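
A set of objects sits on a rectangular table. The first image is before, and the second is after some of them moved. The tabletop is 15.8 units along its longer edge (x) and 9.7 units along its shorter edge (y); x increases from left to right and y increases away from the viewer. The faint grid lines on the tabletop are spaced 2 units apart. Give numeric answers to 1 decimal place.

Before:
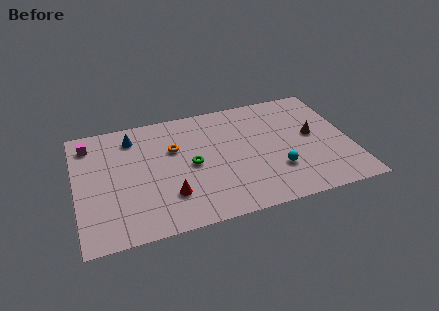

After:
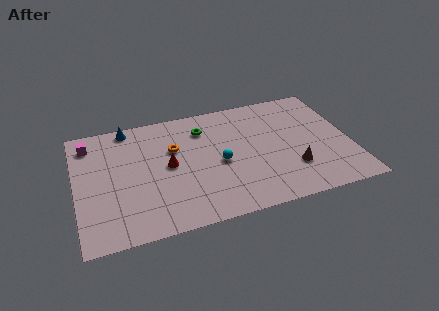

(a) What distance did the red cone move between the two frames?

2.4

From (5.2, 2.6) to (5.3, 5.0), the red cone covered √(0.1² + 2.4²) ≈ 2.4 units.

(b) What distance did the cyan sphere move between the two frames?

3.5

The cyan sphere was near (11.4, 2.9) before and (8.2, 4.4) after, so it travelled √(3.2² + 1.5²) ≈ 3.5 units.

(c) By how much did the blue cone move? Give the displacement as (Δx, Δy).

(-0.2, 0.9)

The blue cone started near (3.4, 7.9) and ended near (3.2, 8.8).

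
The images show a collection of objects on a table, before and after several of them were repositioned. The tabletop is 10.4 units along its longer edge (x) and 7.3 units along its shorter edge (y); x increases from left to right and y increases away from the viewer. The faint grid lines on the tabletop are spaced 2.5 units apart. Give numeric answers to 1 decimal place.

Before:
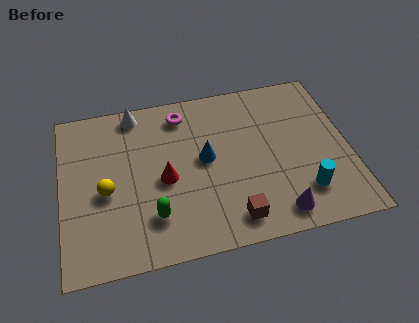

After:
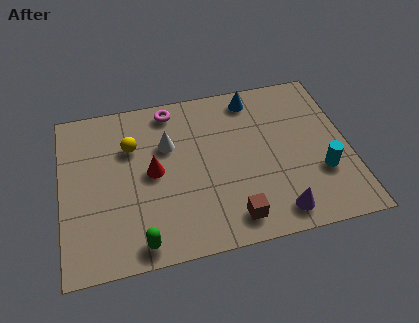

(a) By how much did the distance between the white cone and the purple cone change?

-2.0

Before: roughly 7.3 units apart; after: 5.3. That's 2.0 units closer together.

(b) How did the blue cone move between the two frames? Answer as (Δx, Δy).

(1.9, 2.4)

The blue cone was at about (5.2, 3.9) and moved to about (7.1, 6.3).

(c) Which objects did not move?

the brown cube and the purple cone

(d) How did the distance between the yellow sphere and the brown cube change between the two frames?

+0.3

The distance was about 4.9 in the first image and 5.2 in the second, so they moved 0.3 units further apart.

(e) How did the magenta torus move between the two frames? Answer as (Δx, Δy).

(-0.4, 0.3)

From the two frames, the magenta torus sits at roughly (4.5, 6.1) before and (4.1, 6.4) after.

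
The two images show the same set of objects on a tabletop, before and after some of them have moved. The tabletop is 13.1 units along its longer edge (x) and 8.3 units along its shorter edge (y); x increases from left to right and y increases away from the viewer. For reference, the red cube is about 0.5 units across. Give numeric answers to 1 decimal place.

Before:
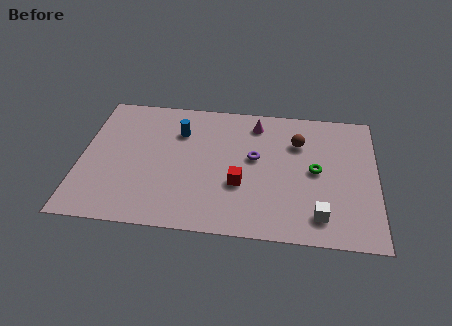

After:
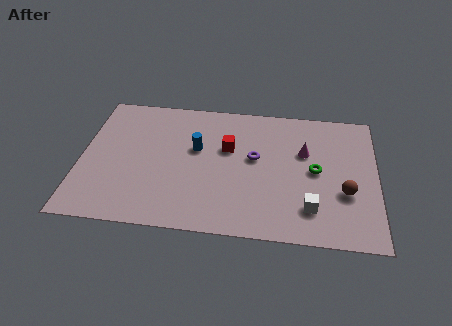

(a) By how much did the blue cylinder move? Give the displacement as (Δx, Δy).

(0.8, -1.0)

The blue cylinder started near (4.3, 6.0) and ended near (5.1, 5.0).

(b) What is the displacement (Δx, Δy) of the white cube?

(-0.4, 0.4)

From the two frames, the white cube sits at roughly (10.6, 1.5) before and (10.2, 1.9) after.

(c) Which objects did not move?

the green torus and the purple torus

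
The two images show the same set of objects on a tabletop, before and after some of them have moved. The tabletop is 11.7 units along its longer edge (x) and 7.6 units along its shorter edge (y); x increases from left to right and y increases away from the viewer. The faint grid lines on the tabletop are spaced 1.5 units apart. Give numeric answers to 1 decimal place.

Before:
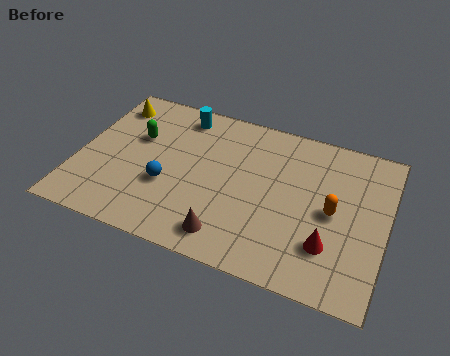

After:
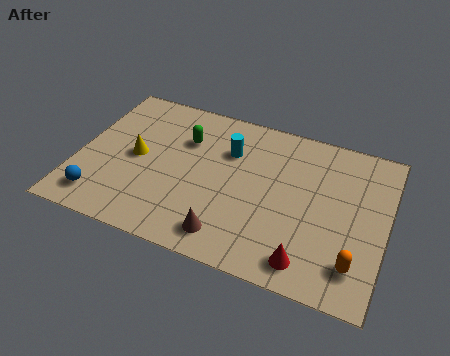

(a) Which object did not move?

the brown cone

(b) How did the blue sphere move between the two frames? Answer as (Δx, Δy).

(-2.4, -1.5)

From the two frames, the blue sphere sits at roughly (3.5, 2.8) before and (1.1, 1.3) after.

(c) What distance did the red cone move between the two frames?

1.2

From (9.7, 2.1) to (9.0, 1.1), the red cone covered √(0.7² + 1.0²) ≈ 1.2 units.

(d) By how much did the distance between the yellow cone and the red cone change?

-2.4

The distance was about 9.7 in the first image and 7.3 in the second, so they moved 2.4 units closer together.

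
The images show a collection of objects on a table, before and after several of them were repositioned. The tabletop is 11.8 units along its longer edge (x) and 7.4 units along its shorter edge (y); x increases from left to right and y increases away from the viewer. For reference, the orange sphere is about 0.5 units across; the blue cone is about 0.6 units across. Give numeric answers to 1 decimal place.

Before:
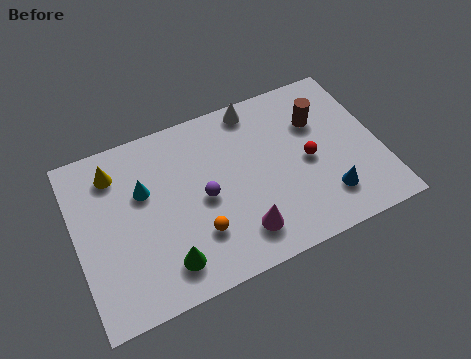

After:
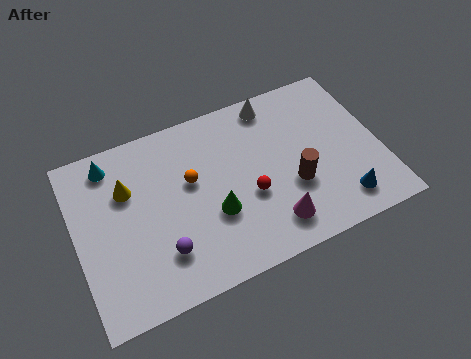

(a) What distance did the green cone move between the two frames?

2.4

The green cone moved from about (3.2, 1.4) to (5.2, 2.7), a distance of √(2.0² + 1.3²) ≈ 2.4.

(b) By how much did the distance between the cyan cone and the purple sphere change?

+2.1

They were about 2.5 units apart before and 4.6 after — 2.1 units further apart.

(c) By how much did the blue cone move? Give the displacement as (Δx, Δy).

(0.5, -0.4)

The blue cone was at about (9.5, 1.7) and moved to about (10.0, 1.3).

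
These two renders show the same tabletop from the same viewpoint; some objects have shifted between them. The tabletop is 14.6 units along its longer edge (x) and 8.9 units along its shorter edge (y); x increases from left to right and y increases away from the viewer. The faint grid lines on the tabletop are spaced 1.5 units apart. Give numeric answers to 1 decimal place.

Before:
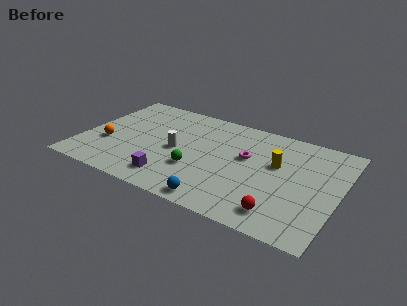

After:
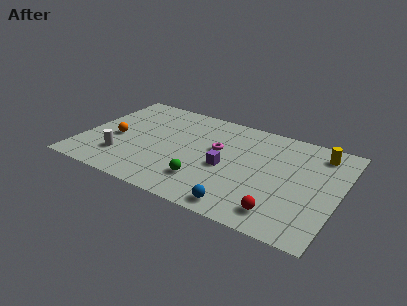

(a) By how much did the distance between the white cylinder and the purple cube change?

+3.4

They were about 2.6 units apart before and 6.0 after — 3.4 units further apart.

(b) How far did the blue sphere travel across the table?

1.3

The blue sphere was near (8.3, 0.9) before and (9.6, 1.0) after, so it travelled √(1.3² + 0.1²) ≈ 1.3 units.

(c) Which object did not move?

the red sphere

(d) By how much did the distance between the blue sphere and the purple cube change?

+0.3

The distance was about 2.9 in the first image and 3.2 in the second, so they moved 0.3 units further apart.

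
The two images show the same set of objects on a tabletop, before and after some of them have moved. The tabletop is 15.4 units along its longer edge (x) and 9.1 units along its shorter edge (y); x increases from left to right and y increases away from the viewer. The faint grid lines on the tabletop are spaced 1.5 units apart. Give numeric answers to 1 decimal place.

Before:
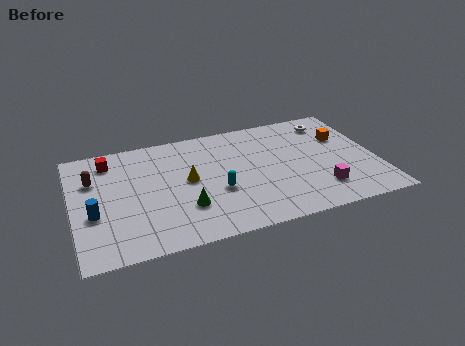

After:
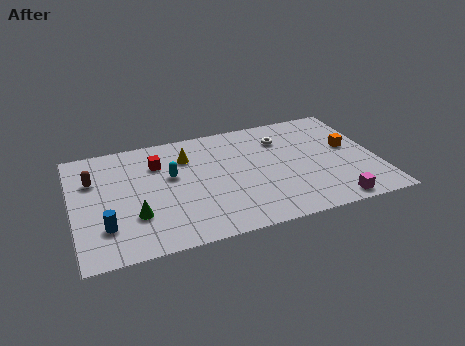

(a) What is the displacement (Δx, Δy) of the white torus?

(-2.6, -0.7)

The white torus was at about (13.4, 7.5) and moved to about (10.8, 6.8).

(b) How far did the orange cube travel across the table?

0.9

The orange cube was near (13.9, 6.0) before and (14.1, 5.1) after, so it travelled √(0.2² + 0.9²) ≈ 0.9 units.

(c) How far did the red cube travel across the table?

2.6

The red cube moved from about (2.0, 7.5) to (4.4, 6.6), a distance of √(2.4² + 0.9²) ≈ 2.6.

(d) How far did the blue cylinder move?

1.2

The blue cylinder was near (1.0, 3.5) before and (1.5, 2.4) after, so it travelled √(0.5² + 1.1²) ≈ 1.2 units.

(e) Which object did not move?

the brown capsule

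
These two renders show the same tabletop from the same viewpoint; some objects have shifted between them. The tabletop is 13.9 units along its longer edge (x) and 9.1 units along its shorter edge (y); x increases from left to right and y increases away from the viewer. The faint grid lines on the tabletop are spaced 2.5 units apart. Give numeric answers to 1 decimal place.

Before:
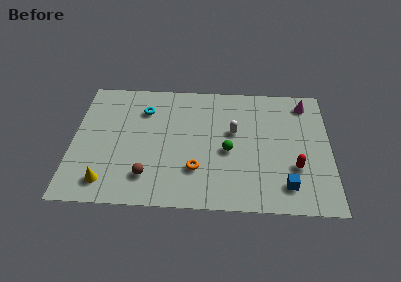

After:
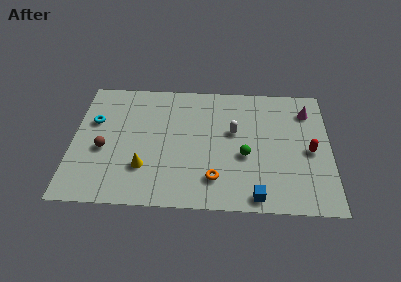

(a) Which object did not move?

the white capsule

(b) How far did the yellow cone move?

2.3

The yellow cone was near (1.9, 1.5) before and (3.9, 2.6) after, so it travelled √(2.0² + 1.1²) ≈ 2.3 units.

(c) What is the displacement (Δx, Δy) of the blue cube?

(-1.6, -0.8)

The blue cube was at about (11.5, 1.7) and moved to about (9.9, 0.9).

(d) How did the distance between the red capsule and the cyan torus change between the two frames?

+2.8

The distance was about 9.0 in the first image and 11.8 in the second, so they moved 2.8 units further apart.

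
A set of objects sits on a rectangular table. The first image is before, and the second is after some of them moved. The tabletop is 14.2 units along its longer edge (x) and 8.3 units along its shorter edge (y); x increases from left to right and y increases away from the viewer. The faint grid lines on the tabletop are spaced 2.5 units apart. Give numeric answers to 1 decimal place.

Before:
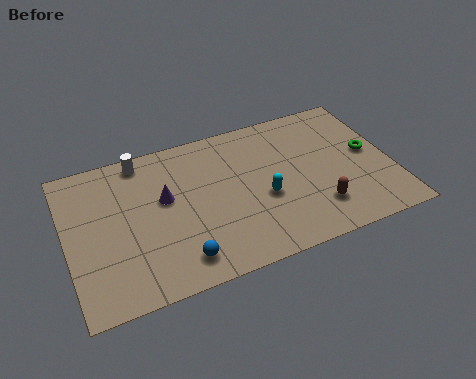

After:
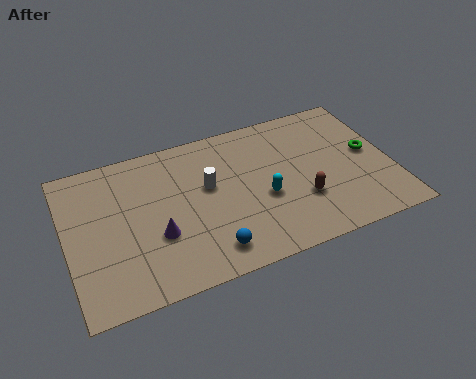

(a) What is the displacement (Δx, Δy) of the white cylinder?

(2.7, -2.5)

The white cylinder started near (3.5, 7.4) and ended near (6.2, 4.9).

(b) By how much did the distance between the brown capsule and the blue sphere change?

-1.7

The distance was about 6.1 in the first image and 4.4 in the second, so they moved 1.7 units closer together.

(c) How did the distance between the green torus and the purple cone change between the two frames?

+0.6

They were about 9.0 units apart before and 9.6 after — 0.6 units further apart.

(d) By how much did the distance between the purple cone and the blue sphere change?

-0.9

They were about 3.5 units apart before and 2.6 after — 0.9 units closer together.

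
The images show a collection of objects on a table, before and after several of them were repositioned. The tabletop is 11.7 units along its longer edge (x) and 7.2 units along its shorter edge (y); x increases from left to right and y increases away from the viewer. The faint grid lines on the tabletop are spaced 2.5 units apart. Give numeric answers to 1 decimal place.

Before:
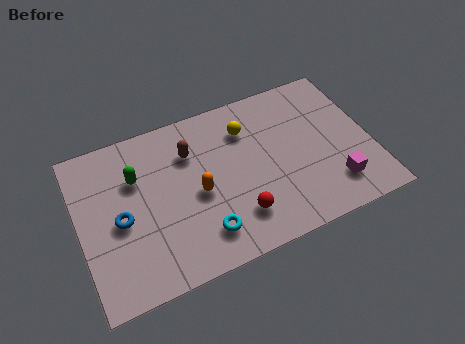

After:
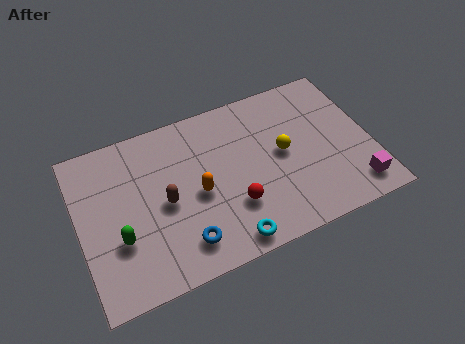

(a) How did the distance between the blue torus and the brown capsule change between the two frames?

-1.5

They were about 3.6 units apart before and 2.1 after — 1.5 units closer together.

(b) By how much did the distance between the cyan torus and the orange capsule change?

+0.9

Before: roughly 1.8 units apart; after: 2.7. That's 0.9 units further apart.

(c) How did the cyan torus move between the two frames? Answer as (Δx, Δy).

(0.9, -0.7)

The cyan torus was at about (4.7, 1.5) and moved to about (5.6, 0.8).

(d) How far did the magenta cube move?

0.9

The magenta cube moved from about (10.0, 1.6) to (10.8, 1.2), a distance of √(0.8² + 0.4²) ≈ 0.9.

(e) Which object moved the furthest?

the blue torus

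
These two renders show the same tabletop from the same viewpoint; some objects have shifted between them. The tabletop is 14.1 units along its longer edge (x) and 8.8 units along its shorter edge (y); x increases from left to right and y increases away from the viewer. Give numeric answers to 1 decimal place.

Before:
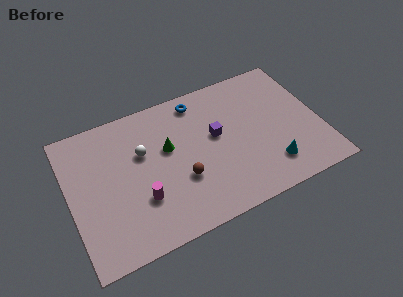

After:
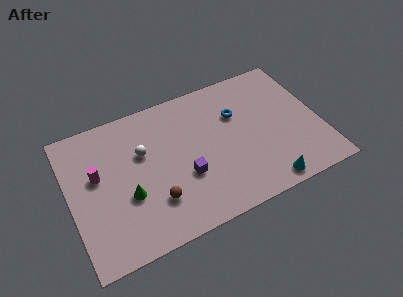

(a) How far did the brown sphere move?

1.7

The brown sphere was near (6.1, 3.1) before and (4.5, 2.4) after, so it travelled √(1.6² + 0.7²) ≈ 1.7 units.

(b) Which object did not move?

the white sphere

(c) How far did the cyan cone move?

1.1

The cyan cone was near (11.0, 1.9) before and (10.6, 0.9) after, so it travelled √(0.4² + 1.0²) ≈ 1.1 units.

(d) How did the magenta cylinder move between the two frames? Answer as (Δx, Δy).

(-2.2, 2.4)

The magenta cylinder was at about (3.8, 2.8) and moved to about (1.6, 5.2).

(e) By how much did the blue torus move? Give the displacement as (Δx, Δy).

(2.0, -1.7)

From the two frames, the blue torus sits at roughly (7.6, 7.6) before and (9.6, 5.9) after.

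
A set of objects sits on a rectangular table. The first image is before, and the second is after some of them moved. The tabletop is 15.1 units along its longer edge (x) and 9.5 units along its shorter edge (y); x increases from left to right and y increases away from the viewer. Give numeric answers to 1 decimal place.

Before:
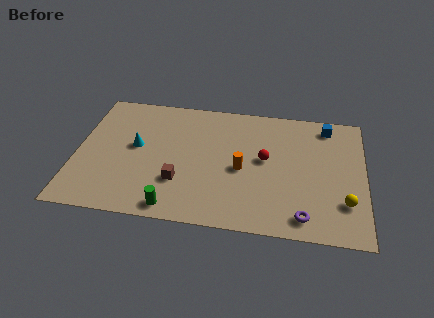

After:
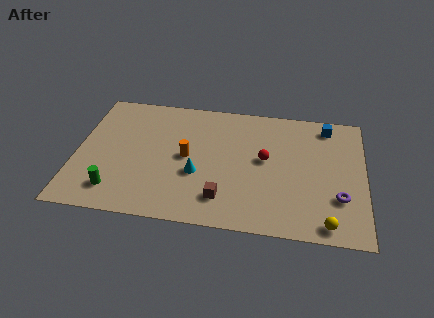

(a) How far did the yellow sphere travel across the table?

1.8

The yellow sphere was near (14.1, 2.6) before and (13.2, 1.0) after, so it travelled √(0.9² + 1.6²) ≈ 1.8 units.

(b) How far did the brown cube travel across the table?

2.5

The brown cube was near (5.5, 2.9) before and (7.8, 2.0) after, so it travelled √(2.3² + 0.9²) ≈ 2.5 units.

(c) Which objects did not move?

the blue cube and the red sphere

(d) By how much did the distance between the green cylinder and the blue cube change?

+2.0

The distance was about 10.6 in the first image and 12.6 in the second, so they moved 2.0 units further apart.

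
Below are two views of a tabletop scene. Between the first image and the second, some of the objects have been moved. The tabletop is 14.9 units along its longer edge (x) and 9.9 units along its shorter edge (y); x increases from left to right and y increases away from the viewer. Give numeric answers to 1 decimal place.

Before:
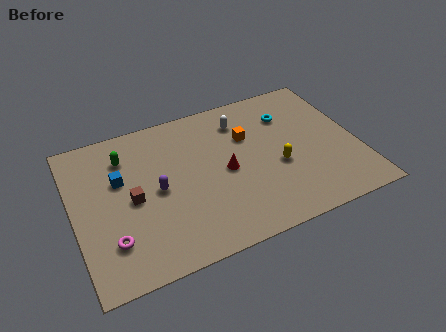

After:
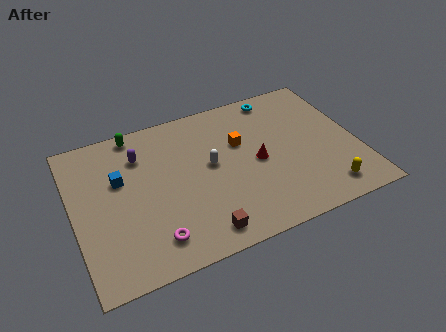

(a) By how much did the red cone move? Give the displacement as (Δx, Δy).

(1.7, 0.0)

The red cone started near (7.9, 4.7) and ended near (9.6, 4.7).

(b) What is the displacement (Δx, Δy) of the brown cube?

(3.2, -3.4)

From the two frames, the brown cube sits at roughly (3.0, 4.7) before and (6.2, 1.3) after.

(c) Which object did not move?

the blue cube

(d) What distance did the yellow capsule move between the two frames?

3.3

The yellow capsule moved from about (10.6, 4.0) to (12.8, 1.5), a distance of √(2.2² + 2.5²) ≈ 3.3.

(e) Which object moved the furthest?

the brown cube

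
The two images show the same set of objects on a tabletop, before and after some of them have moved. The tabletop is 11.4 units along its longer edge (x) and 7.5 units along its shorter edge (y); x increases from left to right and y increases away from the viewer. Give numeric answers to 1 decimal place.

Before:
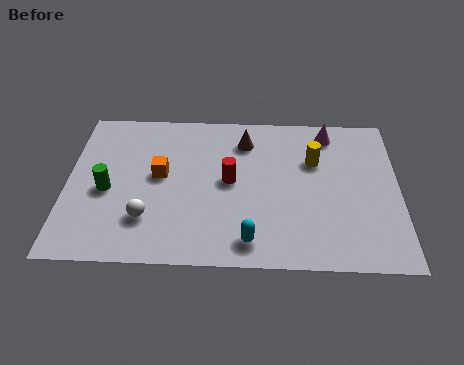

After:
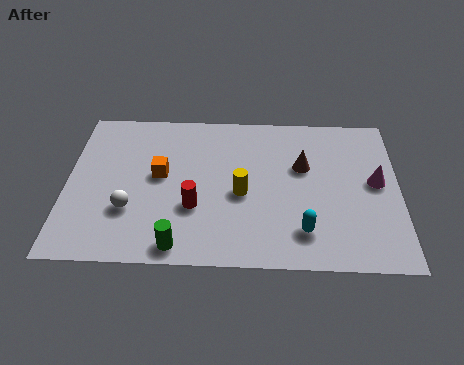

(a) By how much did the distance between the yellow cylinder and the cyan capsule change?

-1.8

They were about 4.5 units apart before and 2.7 after — 1.8 units closer together.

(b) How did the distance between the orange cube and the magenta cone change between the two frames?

+1.2

Before: roughly 6.2 units apart; after: 7.4. That's 1.2 units further apart.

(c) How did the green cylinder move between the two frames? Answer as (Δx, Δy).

(2.5, -2.5)

The green cylinder was at about (1.4, 3.3) and moved to about (3.9, 0.8).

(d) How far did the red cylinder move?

1.8

The red cylinder was near (5.6, 3.9) before and (4.4, 2.6) after, so it travelled √(1.2² + 1.3²) ≈ 1.8 units.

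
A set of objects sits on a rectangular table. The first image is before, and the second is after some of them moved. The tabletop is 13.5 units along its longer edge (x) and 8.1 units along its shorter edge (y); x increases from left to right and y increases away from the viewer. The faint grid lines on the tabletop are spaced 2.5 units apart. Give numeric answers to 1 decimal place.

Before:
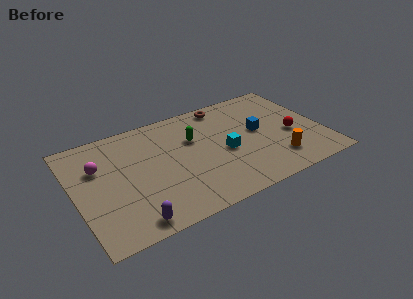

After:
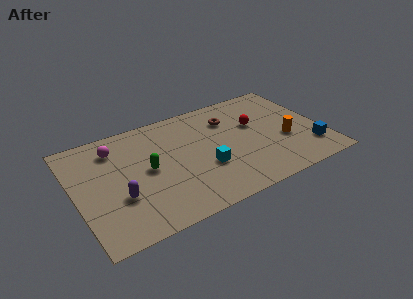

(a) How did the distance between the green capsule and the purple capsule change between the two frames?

-3.8

The distance was about 5.9 in the first image and 2.1 in the second, so they moved 3.8 units closer together.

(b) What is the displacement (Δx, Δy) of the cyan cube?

(-1.2, -0.7)

The cyan cube was at about (8.1, 3.6) and moved to about (6.9, 2.9).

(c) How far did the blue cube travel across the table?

3.5

The blue cube was near (10.1, 4.4) before and (12.6, 1.9) after, so it travelled √(2.5² + 2.5²) ≈ 3.5 units.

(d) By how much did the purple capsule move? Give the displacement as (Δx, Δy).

(-0.4, 1.9)

From the two frames, the purple capsule sits at roughly (2.6, 0.9) before and (2.2, 2.8) after.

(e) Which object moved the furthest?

the blue cube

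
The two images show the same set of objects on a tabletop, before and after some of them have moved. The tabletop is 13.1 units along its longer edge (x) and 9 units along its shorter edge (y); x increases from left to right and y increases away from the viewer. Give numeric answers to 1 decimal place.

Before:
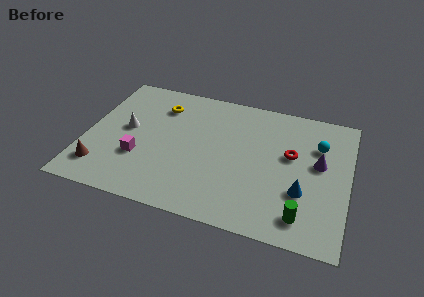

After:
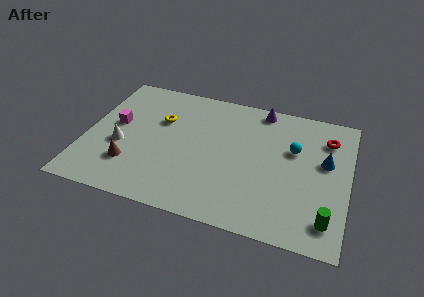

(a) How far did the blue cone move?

2.5

The blue cone was near (10.9, 3.0) before and (11.9, 5.3) after, so it travelled √(1.0² + 2.3²) ≈ 2.5 units.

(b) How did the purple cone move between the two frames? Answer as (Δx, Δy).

(-3.1, 3.0)

The purple cone started near (11.6, 5.1) and ended near (8.5, 8.1).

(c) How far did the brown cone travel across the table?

1.5

The brown cone moved from about (1.0, 1.8) to (2.4, 2.4), a distance of √(1.4² + 0.6²) ≈ 1.5.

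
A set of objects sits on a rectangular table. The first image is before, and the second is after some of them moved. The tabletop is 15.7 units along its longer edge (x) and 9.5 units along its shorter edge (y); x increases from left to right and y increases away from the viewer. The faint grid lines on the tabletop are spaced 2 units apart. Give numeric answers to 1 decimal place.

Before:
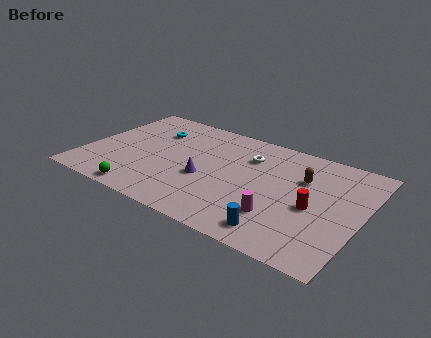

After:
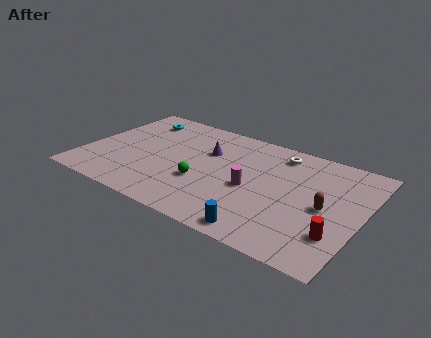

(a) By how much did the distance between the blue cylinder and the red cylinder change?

+0.9

Before: roughly 3.2 units apart; after: 4.1. That's 0.9 units further apart.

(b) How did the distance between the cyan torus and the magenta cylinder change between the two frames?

-1.0

Before: roughly 9.1 units apart; after: 8.1. That's 1.0 units closer together.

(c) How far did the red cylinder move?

2.2

The red cylinder was near (13.1, 4.2) before and (14.6, 2.6) after, so it travelled √(1.5² + 1.6²) ≈ 2.2 units.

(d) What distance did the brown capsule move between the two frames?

2.4

The brown capsule was near (12.2, 6.4) before and (13.7, 4.5) after, so it travelled √(1.5² + 1.9²) ≈ 2.4 units.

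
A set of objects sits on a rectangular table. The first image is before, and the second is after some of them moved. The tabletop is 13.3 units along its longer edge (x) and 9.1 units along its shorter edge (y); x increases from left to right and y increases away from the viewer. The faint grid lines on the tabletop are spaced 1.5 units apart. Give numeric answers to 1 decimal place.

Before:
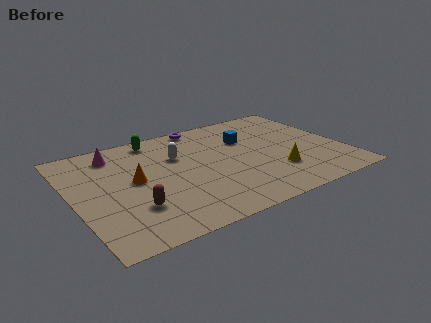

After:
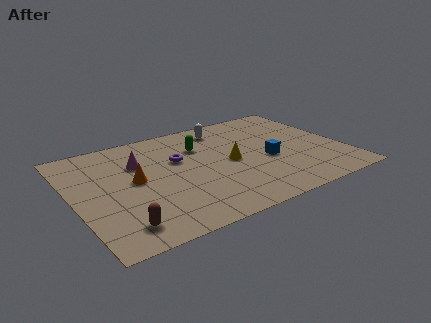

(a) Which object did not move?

the orange cone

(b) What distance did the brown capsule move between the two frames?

1.4

The brown capsule moved from about (2.6, 2.6) to (1.8, 1.5), a distance of √(0.8² + 1.1²) ≈ 1.4.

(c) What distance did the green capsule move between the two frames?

2.6

From (4.5, 8.0) to (6.5, 6.4), the green capsule covered √(2.0² + 1.6²) ≈ 2.6 units.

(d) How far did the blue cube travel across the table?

2.4

The blue cube moved from about (8.8, 6.1) to (9.5, 3.8), a distance of √(0.7² + 2.3²) ≈ 2.4.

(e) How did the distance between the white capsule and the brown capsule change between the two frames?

+4.3

They were about 4.3 units apart before and 8.6 after — 4.3 units further apart.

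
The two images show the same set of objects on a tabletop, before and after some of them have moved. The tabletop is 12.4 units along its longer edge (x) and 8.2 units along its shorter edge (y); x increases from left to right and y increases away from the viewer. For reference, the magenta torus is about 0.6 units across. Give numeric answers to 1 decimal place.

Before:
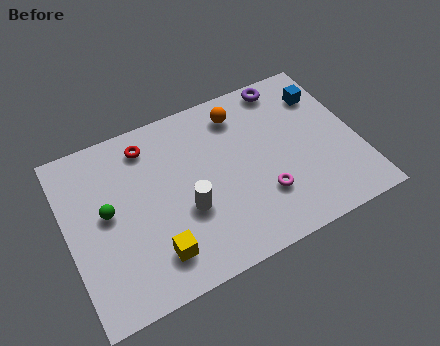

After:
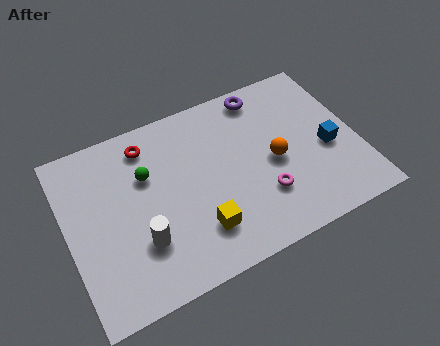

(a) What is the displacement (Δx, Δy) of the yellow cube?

(1.9, 0.3)

The yellow cube was at about (3.4, 1.7) and moved to about (5.3, 2.0).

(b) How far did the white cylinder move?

2.1

The white cylinder moved from about (4.9, 3.1) to (2.9, 2.5), a distance of √(2.0² + 0.6²) ≈ 2.1.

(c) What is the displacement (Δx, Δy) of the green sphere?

(1.8, 1.0)

From the two frames, the green sphere sits at roughly (1.7, 4.4) before and (3.5, 5.4) after.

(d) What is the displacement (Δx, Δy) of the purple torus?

(-1.0, -0.1)

The purple torus started near (9.8, 7.3) and ended near (8.8, 7.2).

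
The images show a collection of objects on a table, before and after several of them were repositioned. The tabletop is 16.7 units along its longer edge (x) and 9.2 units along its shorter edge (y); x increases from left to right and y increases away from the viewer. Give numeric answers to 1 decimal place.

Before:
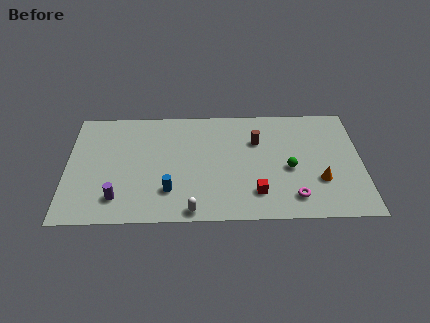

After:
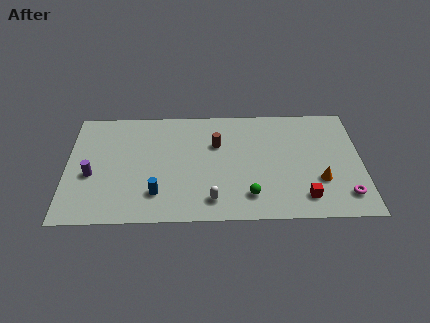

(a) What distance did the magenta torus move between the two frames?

2.9

From (12.8, 1.7) to (15.7, 1.8), the magenta torus covered √(2.9² + 0.1²) ≈ 2.9 units.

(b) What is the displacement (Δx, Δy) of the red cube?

(2.7, -0.4)

From the two frames, the red cube sits at roughly (10.7, 2.1) before and (13.4, 1.7) after.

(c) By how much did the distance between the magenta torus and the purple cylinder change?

+4.5

They were about 9.9 units apart before and 14.4 after — 4.5 units further apart.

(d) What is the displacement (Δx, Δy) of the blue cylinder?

(-0.7, -0.2)

The blue cylinder was at about (5.8, 2.4) and moved to about (5.1, 2.2).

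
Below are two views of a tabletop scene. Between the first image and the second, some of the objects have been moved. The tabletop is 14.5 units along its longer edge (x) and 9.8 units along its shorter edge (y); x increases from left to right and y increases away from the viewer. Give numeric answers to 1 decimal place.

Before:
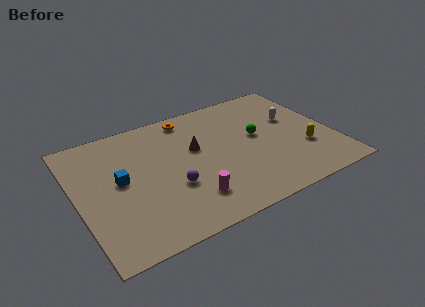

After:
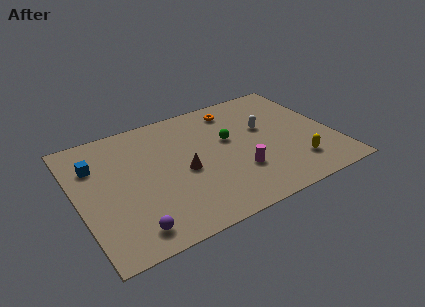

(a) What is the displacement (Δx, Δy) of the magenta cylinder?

(2.9, 0.8)

The magenta cylinder was at about (5.9, 2.2) and moved to about (8.8, 3.0).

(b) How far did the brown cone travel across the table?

1.7

From (6.8, 5.9) to (5.9, 4.4), the brown cone covered √(0.9² + 1.5²) ≈ 1.7 units.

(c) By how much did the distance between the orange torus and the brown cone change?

+2.5

The distance was about 2.7 in the first image and 5.2 in the second, so they moved 2.5 units further apart.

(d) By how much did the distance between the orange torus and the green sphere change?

-2.2

Before: roughly 4.7 units apart; after: 2.5. That's 2.2 units closer together.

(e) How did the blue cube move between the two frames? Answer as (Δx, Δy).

(-1.2, 1.8)

From the two frames, the blue cube sits at roughly (2.4, 5.2) before and (1.2, 7.0) after.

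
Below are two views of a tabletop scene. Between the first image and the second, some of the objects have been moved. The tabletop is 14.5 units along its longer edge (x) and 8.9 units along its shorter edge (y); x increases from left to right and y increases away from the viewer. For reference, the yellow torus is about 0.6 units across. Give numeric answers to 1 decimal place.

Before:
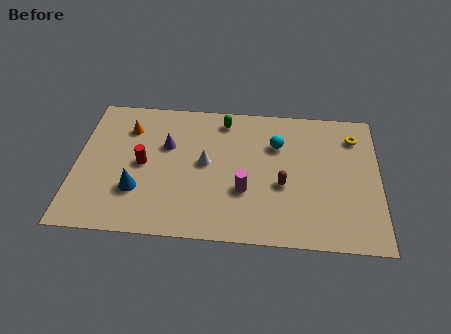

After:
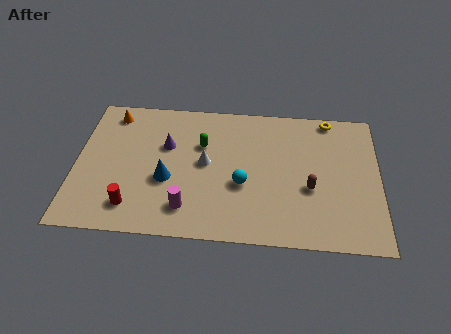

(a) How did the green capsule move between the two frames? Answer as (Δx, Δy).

(-1.0, -1.7)

From the two frames, the green capsule sits at roughly (7.0, 7.6) before and (6.0, 5.9) after.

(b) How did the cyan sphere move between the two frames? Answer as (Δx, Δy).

(-1.6, -2.7)

The cyan sphere was at about (9.6, 6.2) and moved to about (8.0, 3.5).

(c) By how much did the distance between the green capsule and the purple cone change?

-1.6

The distance was about 3.3 in the first image and 1.7 in the second, so they moved 1.6 units closer together.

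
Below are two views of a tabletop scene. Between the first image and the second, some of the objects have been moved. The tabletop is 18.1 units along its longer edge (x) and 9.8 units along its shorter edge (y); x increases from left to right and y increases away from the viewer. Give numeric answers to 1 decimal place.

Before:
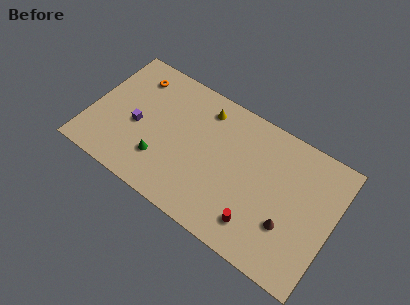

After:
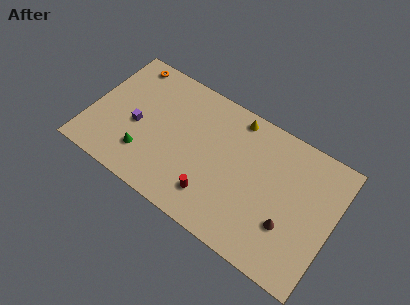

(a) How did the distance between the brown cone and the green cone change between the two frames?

+1.2

They were about 9.5 units apart before and 10.7 after — 1.2 units further apart.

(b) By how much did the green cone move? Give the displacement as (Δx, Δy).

(-1.2, -0.2)

The green cone was at about (5.6, 2.7) and moved to about (4.4, 2.5).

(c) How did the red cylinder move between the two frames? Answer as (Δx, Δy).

(-3.4, 0.2)

The red cylinder was at about (13.0, 2.0) and moved to about (9.6, 2.2).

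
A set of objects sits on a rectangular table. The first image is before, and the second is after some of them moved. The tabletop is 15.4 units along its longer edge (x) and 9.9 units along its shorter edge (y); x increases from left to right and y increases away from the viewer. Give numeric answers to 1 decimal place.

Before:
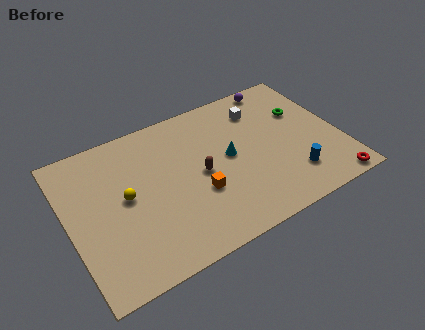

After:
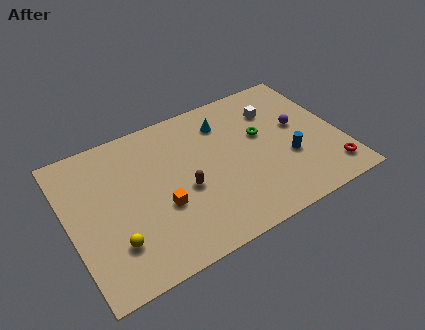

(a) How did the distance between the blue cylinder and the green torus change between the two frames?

-1.8

The distance was about 4.4 in the first image and 2.6 in the second, so they moved 1.8 units closer together.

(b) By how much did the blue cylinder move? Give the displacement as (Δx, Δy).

(0.0, 1.3)

From the two frames, the blue cylinder sits at roughly (12.3, 2.3) before and (12.3, 3.6) after.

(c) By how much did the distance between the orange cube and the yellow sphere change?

-1.2

They were about 4.2 units apart before and 3.0 after — 1.2 units closer together.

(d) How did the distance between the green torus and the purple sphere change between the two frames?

-0.6

Before: roughly 2.7 units apart; after: 2.1. That's 0.6 units closer together.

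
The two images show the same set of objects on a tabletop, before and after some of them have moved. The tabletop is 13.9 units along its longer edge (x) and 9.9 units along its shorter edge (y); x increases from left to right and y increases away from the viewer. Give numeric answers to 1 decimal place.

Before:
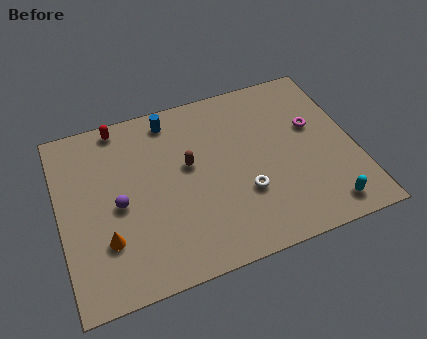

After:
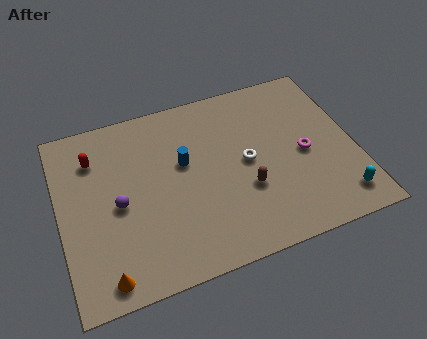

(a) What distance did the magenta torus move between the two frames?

1.5

The magenta torus was near (12.1, 6.0) before and (11.5, 4.6) after, so it travelled √(0.6² + 1.4²) ≈ 1.5 units.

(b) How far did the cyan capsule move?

0.8

From (12.1, 1.3) to (12.8, 1.6), the cyan capsule covered √(0.7² + 0.3²) ≈ 0.8 units.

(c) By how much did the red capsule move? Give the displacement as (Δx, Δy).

(-1.3, -1.5)

From the two frames, the red capsule sits at roughly (3.1, 9.0) before and (1.8, 7.5) after.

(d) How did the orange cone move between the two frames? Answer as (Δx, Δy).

(-0.2, -1.8)

The orange cone was at about (2.0, 2.9) and moved to about (1.8, 1.1).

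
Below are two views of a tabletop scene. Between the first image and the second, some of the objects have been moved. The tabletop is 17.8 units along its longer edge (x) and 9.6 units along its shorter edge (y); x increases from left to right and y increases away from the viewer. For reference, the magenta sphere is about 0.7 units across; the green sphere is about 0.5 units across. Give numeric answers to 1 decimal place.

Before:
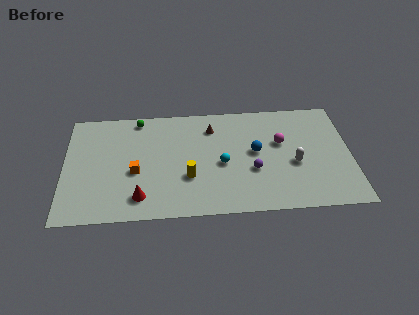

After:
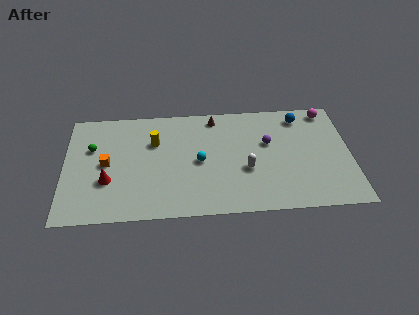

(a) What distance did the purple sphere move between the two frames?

2.5

The purple sphere moved from about (11.7, 3.6) to (12.7, 5.9), a distance of √(1.0² + 2.3²) ≈ 2.5.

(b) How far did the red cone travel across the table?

2.5

The red cone was near (4.7, 1.8) before and (2.7, 3.3) after, so it travelled √(2.0² + 1.5²) ≈ 2.5 units.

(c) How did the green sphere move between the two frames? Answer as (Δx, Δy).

(-2.9, -2.4)

The green sphere was at about (4.6, 8.6) and moved to about (1.7, 6.2).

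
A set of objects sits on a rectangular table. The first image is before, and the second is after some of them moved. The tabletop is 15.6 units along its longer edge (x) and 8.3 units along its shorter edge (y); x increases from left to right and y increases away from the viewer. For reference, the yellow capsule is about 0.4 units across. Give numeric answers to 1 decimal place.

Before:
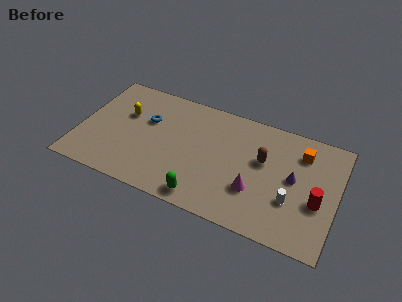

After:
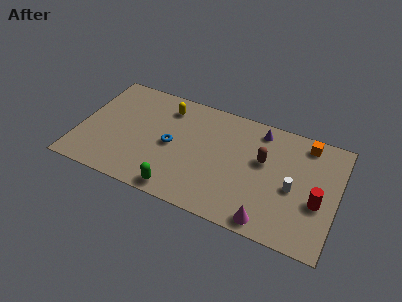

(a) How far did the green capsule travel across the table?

1.5

The green capsule moved from about (7.9, 1.0) to (6.4, 0.9), a distance of √(1.5² + 0.1²) ≈ 1.5.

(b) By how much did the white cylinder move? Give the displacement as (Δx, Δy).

(0.0, 0.9)

The white cylinder started near (13.0, 2.8) and ended near (13.0, 3.7).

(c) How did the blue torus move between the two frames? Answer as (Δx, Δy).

(1.6, -1.3)

From the two frames, the blue torus sits at roughly (4.0, 5.3) before and (5.6, 4.0) after.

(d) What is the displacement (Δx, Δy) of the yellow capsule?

(2.4, 1.4)

The yellow capsule was at about (2.6, 5.3) and moved to about (5.0, 6.7).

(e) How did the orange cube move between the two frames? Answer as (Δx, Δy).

(0.2, 0.8)

From the two frames, the orange cube sits at roughly (13.3, 6.4) before and (13.5, 7.2) after.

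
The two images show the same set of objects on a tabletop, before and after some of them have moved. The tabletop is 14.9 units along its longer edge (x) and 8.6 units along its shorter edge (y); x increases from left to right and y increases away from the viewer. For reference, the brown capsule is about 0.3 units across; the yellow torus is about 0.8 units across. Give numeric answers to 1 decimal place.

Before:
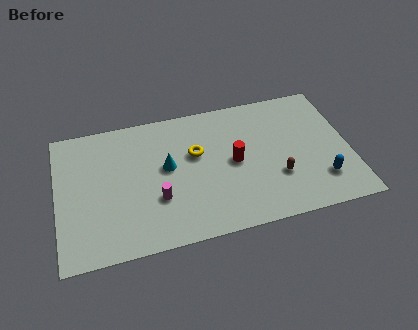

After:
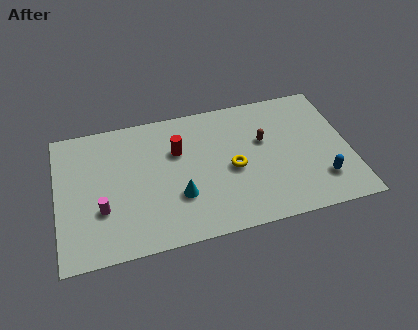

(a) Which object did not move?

the blue capsule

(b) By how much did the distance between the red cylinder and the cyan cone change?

-0.5

The distance was about 3.4 in the first image and 2.9 in the second, so they moved 0.5 units closer together.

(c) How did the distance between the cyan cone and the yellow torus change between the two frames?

+1.4

Before: roughly 1.6 units apart; after: 3.0. That's 1.4 units further apart.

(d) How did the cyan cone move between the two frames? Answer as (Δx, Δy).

(0.5, -2.0)

The cyan cone was at about (5.6, 4.8) and moved to about (6.1, 2.8).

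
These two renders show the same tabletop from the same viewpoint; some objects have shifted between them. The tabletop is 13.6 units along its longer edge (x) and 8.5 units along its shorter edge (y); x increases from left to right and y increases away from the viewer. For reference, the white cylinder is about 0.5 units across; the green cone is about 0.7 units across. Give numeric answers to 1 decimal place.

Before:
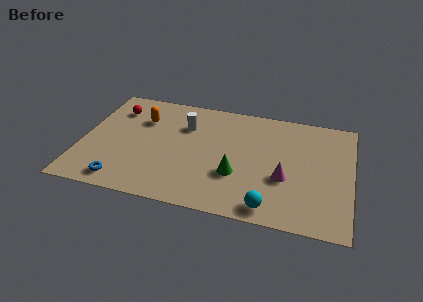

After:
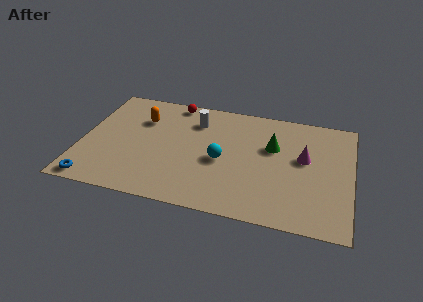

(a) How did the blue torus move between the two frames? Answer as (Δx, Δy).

(-1.4, -0.3)

The blue torus was at about (2.3, 1.1) and moved to about (0.9, 0.8).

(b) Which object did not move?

the orange capsule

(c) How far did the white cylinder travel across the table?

0.7

The white cylinder moved from about (5.1, 6.0) to (5.6, 6.5), a distance of √(0.5² + 0.5²) ≈ 0.7.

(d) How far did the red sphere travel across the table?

3.1

From (1.5, 6.5) to (4.4, 7.7), the red sphere covered √(2.9² + 1.2²) ≈ 3.1 units.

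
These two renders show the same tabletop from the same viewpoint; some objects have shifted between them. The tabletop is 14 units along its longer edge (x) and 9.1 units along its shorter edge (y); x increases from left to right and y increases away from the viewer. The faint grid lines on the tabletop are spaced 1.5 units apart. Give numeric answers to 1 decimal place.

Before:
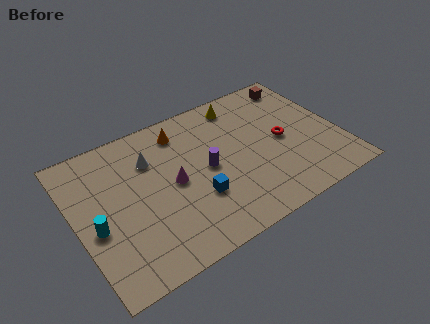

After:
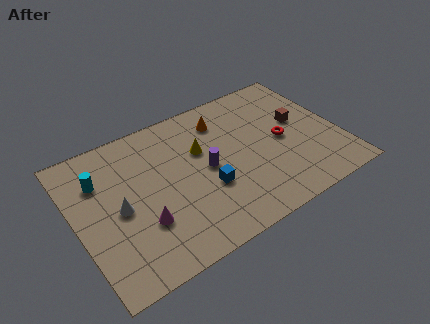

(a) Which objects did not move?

the purple cylinder and the red torus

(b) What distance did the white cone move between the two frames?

3.0

The white cone was near (4.2, 6.5) before and (2.2, 4.3) after, so it travelled √(2.0² + 2.2²) ≈ 3.0 units.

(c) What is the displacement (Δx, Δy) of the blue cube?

(0.6, 0.3)

The blue cube started near (6.1, 3.0) and ended near (6.7, 3.3).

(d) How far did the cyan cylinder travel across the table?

2.8

The cyan cylinder was near (0.9, 3.8) before and (1.5, 6.5) after, so it travelled √(0.6² + 2.7²) ≈ 2.8 units.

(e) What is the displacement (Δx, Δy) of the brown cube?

(-0.5, -2.6)

The brown cube started near (12.6, 7.8) and ended near (12.1, 5.2).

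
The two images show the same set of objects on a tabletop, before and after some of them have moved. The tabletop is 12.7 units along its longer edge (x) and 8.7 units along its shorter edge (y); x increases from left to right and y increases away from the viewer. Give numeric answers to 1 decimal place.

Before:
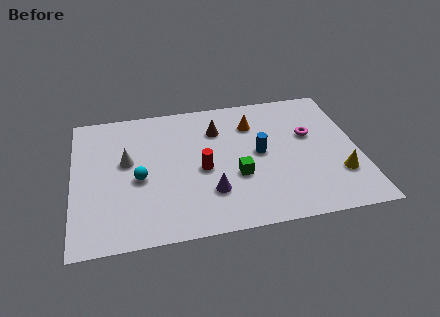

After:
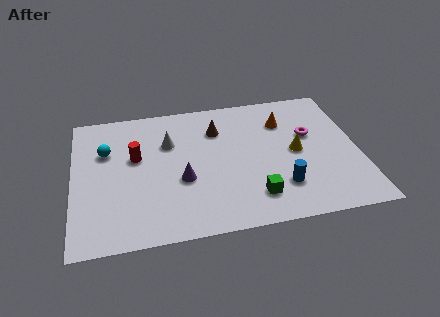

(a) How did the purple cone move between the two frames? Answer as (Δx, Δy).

(-1.2, 1.0)

From the two frames, the purple cone sits at roughly (6.0, 2.4) before and (4.8, 3.4) after.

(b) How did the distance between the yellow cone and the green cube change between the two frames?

-1.4

The distance was about 4.6 in the first image and 3.2 in the second, so they moved 1.4 units closer together.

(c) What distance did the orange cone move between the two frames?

1.4

The orange cone moved from about (8.1, 6.5) to (9.5, 6.4), a distance of √(1.4² + 0.1²) ≈ 1.4.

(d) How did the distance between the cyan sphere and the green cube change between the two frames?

+3.2

The distance was about 4.3 in the first image and 7.5 in the second, so they moved 3.2 units further apart.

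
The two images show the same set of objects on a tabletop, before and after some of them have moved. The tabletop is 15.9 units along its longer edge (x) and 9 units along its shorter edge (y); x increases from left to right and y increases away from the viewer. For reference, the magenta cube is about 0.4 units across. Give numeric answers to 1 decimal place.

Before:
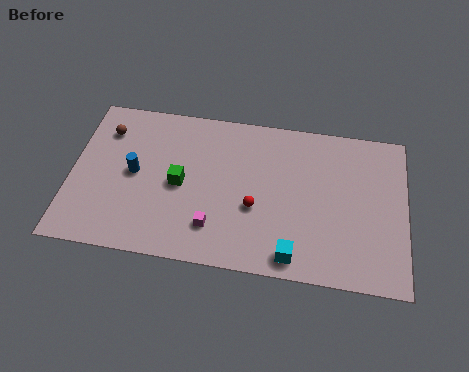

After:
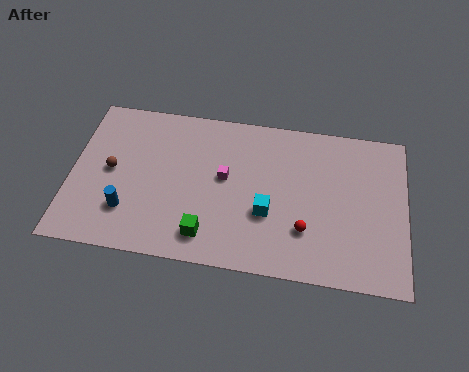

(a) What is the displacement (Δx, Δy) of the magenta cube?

(0.4, 2.9)

The magenta cube started near (6.9, 2.1) and ended near (7.3, 5.0).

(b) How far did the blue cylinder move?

2.2

The blue cylinder was near (3.0, 4.6) before and (2.8, 2.4) after, so it travelled √(0.2² + 2.2²) ≈ 2.2 units.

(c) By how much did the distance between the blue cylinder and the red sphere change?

+2.5

The distance was about 5.9 in the first image and 8.4 in the second, so they moved 2.5 units further apart.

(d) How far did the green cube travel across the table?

3.0

From (5.2, 4.3) to (6.6, 1.6), the green cube covered √(1.4² + 2.7²) ≈ 3.0 units.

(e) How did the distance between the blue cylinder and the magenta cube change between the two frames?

+0.6

Before: roughly 4.6 units apart; after: 5.2. That's 0.6 units further apart.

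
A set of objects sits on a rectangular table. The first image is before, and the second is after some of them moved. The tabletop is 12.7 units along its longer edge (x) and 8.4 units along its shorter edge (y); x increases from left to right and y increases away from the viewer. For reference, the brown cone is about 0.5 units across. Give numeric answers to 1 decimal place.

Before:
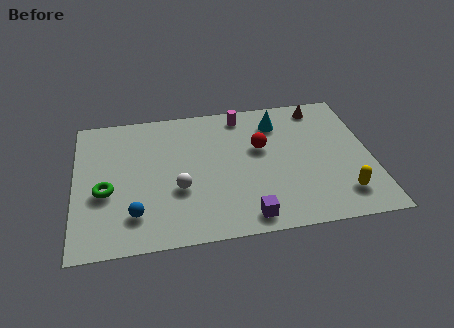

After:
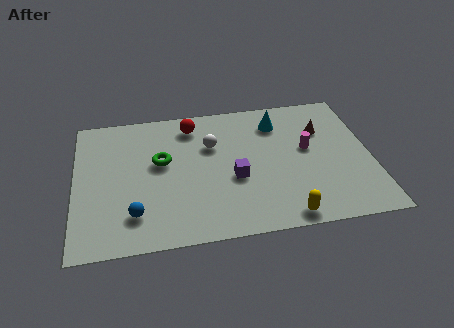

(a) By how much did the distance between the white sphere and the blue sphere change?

+2.8

Before: roughly 2.2 units apart; after: 5.0. That's 2.8 units further apart.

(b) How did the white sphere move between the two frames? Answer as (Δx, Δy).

(1.5, 2.5)

The white sphere started near (4.4, 3.1) and ended near (5.9, 5.6).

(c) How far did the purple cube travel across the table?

2.4

The purple cube was near (7.2, 1.0) before and (6.8, 3.4) after, so it travelled √(0.4² + 2.4²) ≈ 2.4 units.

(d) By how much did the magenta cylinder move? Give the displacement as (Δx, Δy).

(2.7, -2.6)

The magenta cylinder was at about (7.3, 7.3) and moved to about (10.0, 4.7).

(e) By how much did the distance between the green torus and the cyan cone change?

-2.8

The distance was about 8.2 in the first image and 5.4 in the second, so they moved 2.8 units closer together.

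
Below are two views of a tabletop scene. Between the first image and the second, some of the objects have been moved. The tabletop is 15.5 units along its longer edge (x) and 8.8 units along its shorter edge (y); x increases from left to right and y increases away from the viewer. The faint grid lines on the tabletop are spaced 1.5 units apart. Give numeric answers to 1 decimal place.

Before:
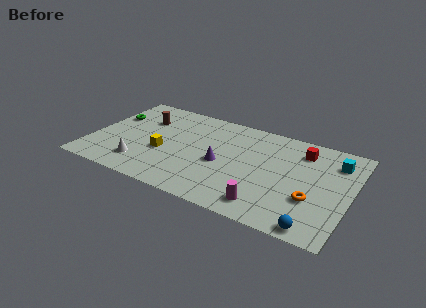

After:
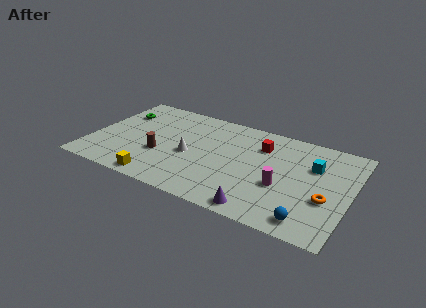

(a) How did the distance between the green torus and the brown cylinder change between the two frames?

+2.4

They were about 1.9 units apart before and 4.3 after — 2.4 units further apart.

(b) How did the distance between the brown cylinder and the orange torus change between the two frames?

-1.2

The distance was about 11.1 in the first image and 9.9 in the second, so they moved 1.2 units closer together.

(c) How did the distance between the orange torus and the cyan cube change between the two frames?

-1.1

The distance was about 3.9 in the first image and 2.8 in the second, so they moved 1.1 units closer together.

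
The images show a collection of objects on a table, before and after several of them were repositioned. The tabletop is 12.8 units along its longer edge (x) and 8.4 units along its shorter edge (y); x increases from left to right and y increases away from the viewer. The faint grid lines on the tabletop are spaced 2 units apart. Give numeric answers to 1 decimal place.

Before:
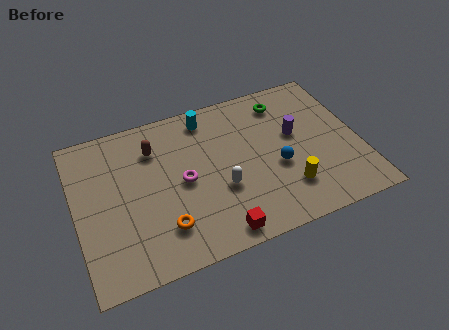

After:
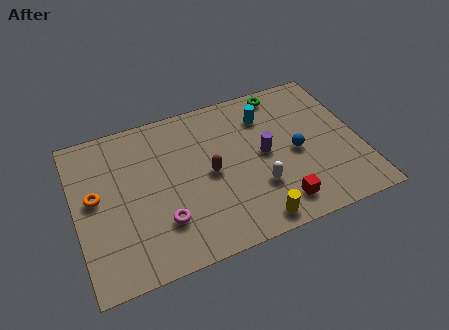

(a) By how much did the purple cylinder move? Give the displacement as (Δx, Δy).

(-1.5, -0.6)

The purple cylinder started near (10.0, 4.9) and ended near (8.5, 4.3).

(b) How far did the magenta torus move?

2.1

From (4.8, 4.1) to (3.7, 2.3), the magenta torus covered √(1.1² + 1.8²) ≈ 2.1 units.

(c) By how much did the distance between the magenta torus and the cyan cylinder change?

+3.1

They were about 3.4 units apart before and 6.5 after — 3.1 units further apart.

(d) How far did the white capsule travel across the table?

1.7

From (6.4, 3.1) to (8.0, 2.6), the white capsule covered √(1.6² + 0.5²) ≈ 1.7 units.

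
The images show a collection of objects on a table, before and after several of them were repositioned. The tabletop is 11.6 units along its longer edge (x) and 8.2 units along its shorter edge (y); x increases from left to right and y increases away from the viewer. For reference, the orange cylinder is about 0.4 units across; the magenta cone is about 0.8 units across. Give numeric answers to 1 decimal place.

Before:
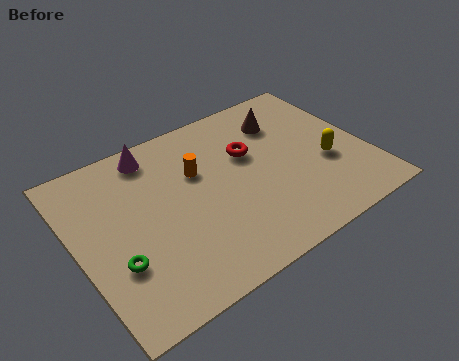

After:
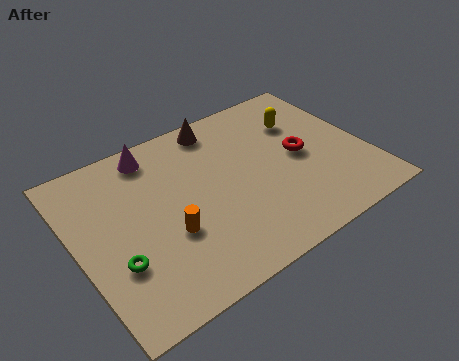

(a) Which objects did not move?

the green torus and the magenta cone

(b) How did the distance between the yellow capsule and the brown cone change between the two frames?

+0.3

The distance was about 3.2 in the first image and 3.5 in the second, so they moved 0.3 units further apart.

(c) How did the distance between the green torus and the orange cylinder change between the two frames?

-2.4

The distance was about 4.5 in the first image and 2.1 in the second, so they moved 2.4 units closer together.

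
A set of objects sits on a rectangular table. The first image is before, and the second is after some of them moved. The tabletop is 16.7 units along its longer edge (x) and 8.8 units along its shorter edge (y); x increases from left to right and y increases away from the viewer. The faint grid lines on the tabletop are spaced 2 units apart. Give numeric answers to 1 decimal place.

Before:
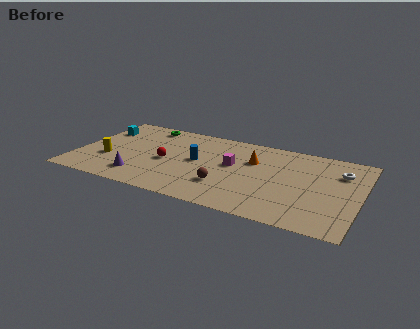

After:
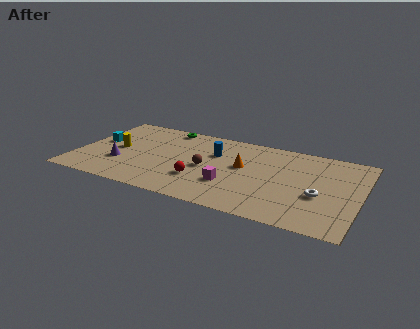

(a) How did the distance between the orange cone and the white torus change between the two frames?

-0.3

The distance was about 5.1 in the first image and 4.8 in the second, so they moved 0.3 units closer together.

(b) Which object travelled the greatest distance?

the white torus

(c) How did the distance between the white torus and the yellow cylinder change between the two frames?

-1.8

The distance was about 13.9 in the first image and 12.1 in the second, so they moved 1.8 units closer together.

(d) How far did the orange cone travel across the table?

1.0

The orange cone moved from about (10.3, 5.9) to (9.8, 5.0), a distance of √(0.5² + 0.9²) ≈ 1.0.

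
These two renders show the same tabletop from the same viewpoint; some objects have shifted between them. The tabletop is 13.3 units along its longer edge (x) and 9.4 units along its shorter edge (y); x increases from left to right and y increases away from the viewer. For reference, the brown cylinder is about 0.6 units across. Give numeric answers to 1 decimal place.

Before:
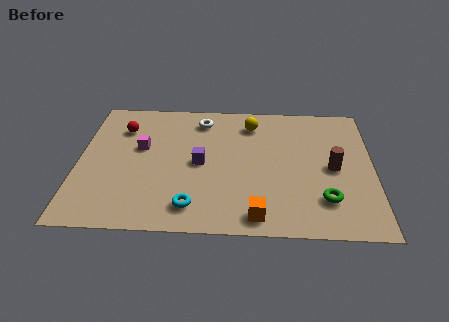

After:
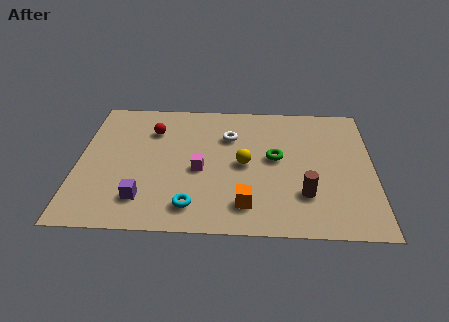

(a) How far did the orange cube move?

0.9

The orange cube moved from about (8.1, 1.1) to (7.6, 1.8), a distance of √(0.5² + 0.7²) ≈ 0.9.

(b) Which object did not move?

the cyan torus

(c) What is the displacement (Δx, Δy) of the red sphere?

(1.4, -0.1)

From the two frames, the red sphere sits at roughly (1.9, 7.0) before and (3.3, 6.9) after.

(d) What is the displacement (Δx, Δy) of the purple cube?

(-2.5, -2.6)

The purple cube was at about (5.5, 4.6) and moved to about (3.0, 2.0).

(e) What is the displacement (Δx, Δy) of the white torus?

(1.3, -1.2)

The white torus started near (5.5, 7.8) and ended near (6.8, 6.6).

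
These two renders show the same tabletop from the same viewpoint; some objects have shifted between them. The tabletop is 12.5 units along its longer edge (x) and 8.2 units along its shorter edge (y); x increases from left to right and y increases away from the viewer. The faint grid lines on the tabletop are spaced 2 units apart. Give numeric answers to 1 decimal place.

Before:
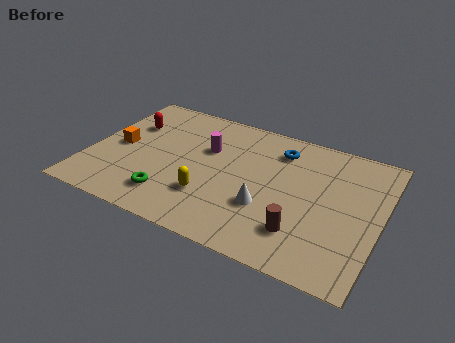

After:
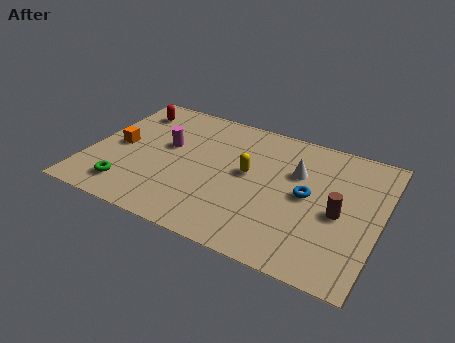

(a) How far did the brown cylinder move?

2.2

The brown cylinder moved from about (9.4, 2.0) to (10.8, 3.7), a distance of √(1.4² + 1.7²) ≈ 2.2.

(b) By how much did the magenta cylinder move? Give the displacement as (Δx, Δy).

(-1.7, -0.5)

The magenta cylinder was at about (4.9, 5.3) and moved to about (3.2, 4.8).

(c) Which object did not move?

the orange cube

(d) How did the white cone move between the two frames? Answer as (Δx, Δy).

(1.0, 2.6)

From the two frames, the white cone sits at roughly (7.8, 2.8) before and (8.8, 5.4) after.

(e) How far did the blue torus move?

2.7

The blue torus moved from about (7.9, 6.5) to (9.4, 4.2), a distance of √(1.5² + 2.3²) ≈ 2.7.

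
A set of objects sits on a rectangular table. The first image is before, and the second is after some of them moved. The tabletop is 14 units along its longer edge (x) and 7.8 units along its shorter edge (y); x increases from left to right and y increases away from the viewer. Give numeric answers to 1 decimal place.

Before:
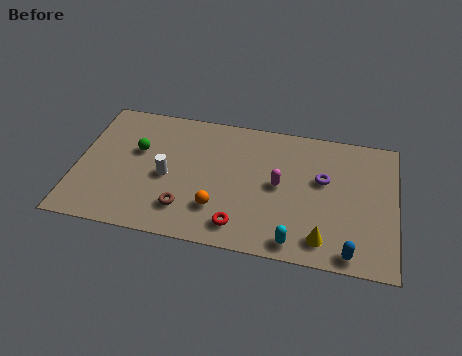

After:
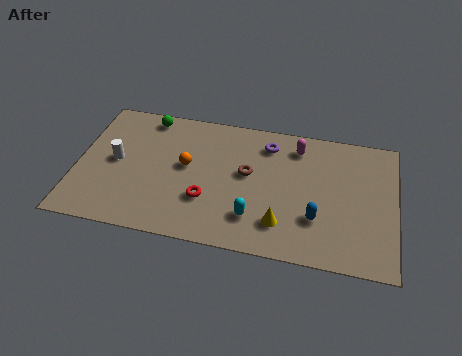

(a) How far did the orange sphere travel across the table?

2.7

The orange sphere was near (6.3, 2.1) before and (4.8, 4.3) after, so it travelled √(1.5² + 2.2²) ≈ 2.7 units.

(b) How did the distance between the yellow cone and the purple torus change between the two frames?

+1.2

They were about 3.4 units apart before and 4.6 after — 1.2 units further apart.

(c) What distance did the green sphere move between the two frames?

2.1

The green sphere moved from about (2.6, 4.8) to (2.9, 6.9), a distance of √(0.3² + 2.1²) ≈ 2.1.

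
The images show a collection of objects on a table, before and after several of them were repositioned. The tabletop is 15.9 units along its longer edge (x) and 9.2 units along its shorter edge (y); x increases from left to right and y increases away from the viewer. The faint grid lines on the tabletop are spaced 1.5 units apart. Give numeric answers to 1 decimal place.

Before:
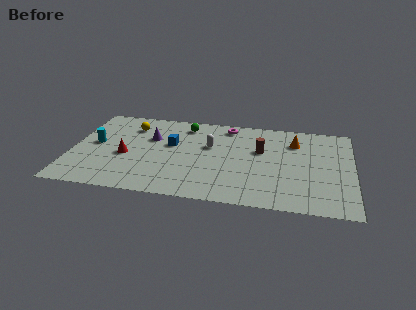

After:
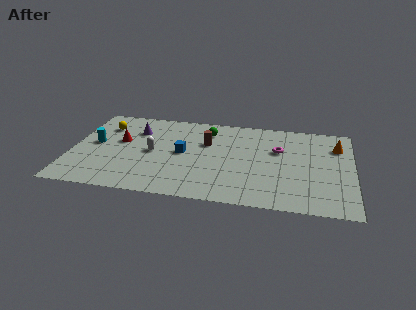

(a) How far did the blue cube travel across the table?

1.1

The blue cube moved from about (5.6, 5.5) to (6.3, 4.7), a distance of √(0.7² + 0.8²) ≈ 1.1.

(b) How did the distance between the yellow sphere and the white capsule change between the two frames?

-1.0

They were about 4.8 units apart before and 3.8 after — 1.0 units closer together.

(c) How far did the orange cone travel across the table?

2.4

The orange cone was near (12.6, 6.9) before and (15.0, 6.8) after, so it travelled √(2.4² + 0.1²) ≈ 2.4 units.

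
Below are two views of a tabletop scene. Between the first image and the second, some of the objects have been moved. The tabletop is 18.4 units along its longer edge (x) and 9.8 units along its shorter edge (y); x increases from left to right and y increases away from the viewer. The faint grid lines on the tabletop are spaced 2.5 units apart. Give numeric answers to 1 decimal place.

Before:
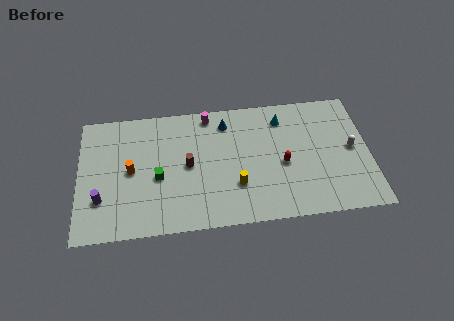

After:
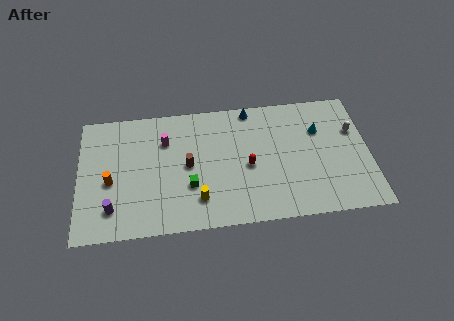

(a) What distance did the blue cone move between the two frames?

1.8

The blue cone was near (9.4, 8.0) before and (11.0, 8.9) after, so it travelled √(1.6² + 0.9²) ≈ 1.8 units.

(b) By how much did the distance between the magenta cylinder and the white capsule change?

+2.3

The distance was about 9.7 in the first image and 12.0 in the second, so they moved 2.3 units further apart.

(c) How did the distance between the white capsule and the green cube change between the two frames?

-1.4

The distance was about 12.3 in the first image and 10.9 in the second, so they moved 1.4 units closer together.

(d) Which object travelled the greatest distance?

the magenta cylinder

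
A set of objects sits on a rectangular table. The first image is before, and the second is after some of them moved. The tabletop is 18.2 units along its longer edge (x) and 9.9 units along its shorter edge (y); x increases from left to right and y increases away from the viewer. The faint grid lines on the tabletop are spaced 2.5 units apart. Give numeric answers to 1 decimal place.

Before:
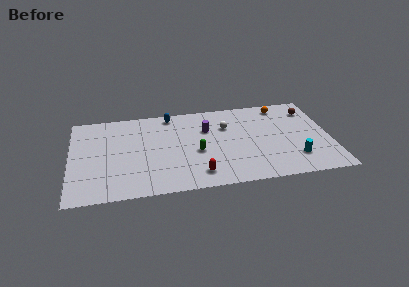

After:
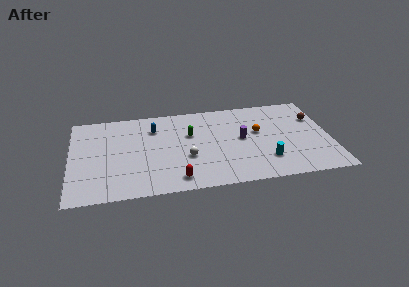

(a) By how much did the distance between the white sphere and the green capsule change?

-0.8

The distance was about 3.4 in the first image and 2.6 in the second, so they moved 0.8 units closer together.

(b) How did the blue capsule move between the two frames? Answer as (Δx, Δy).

(-1.2, -1.4)

From the two frames, the blue capsule sits at roughly (7.1, 8.8) before and (5.9, 7.4) after.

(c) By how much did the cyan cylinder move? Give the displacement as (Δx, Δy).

(-2.0, 0.1)

The cyan cylinder was at about (15.6, 2.4) and moved to about (13.6, 2.5).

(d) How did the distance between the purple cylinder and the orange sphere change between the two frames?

-4.4

Before: roughly 5.7 units apart; after: 1.3. That's 4.4 units closer together.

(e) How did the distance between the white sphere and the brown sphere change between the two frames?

+3.6

The distance was about 6.1 in the first image and 9.7 in the second, so they moved 3.6 units further apart.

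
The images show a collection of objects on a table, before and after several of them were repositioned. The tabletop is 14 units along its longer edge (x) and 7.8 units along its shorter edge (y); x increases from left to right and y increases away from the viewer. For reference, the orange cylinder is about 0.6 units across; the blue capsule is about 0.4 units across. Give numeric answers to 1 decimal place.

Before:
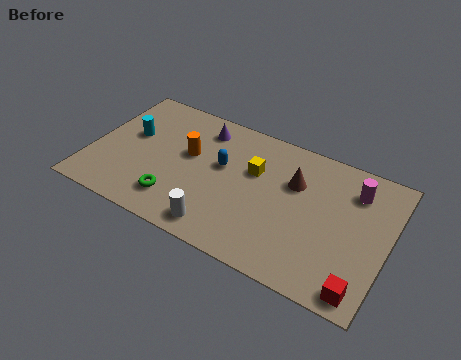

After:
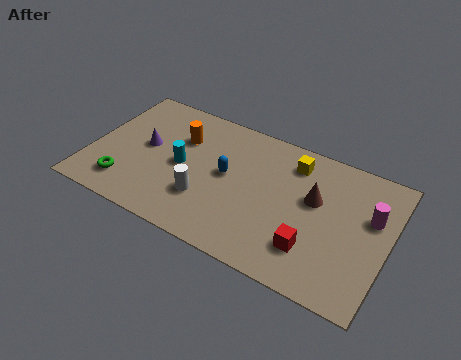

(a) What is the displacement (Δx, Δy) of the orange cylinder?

(-0.5, 0.8)

From the two frames, the orange cylinder sits at roughly (4.5, 4.6) before and (4.0, 5.4) after.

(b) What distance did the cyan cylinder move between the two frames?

2.7

The cyan cylinder was near (1.7, 4.6) before and (4.3, 3.8) after, so it travelled √(2.6² + 0.8²) ≈ 2.7 units.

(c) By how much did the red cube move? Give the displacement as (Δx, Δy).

(-2.4, 1.1)

The red cube was at about (13.1, 0.9) and moved to about (10.7, 2.0).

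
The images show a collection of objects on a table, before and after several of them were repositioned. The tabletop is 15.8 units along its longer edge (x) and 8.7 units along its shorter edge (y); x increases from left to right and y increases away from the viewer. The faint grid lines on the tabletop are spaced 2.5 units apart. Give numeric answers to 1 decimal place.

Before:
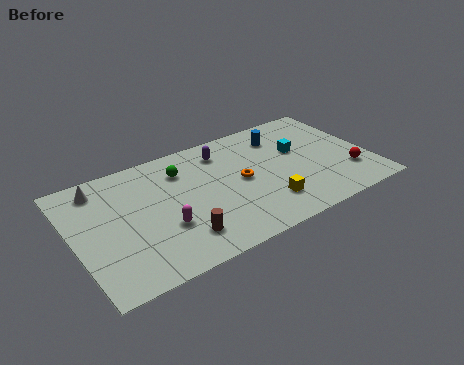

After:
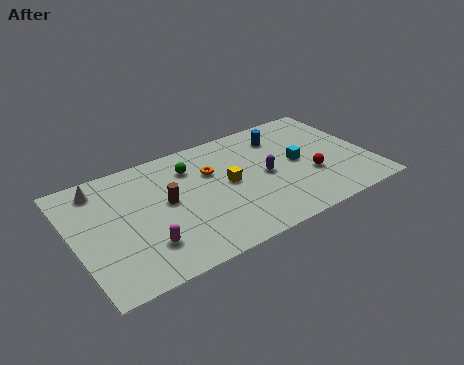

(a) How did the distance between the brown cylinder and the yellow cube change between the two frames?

-1.4

They were about 4.7 units apart before and 3.3 after — 1.4 units closer together.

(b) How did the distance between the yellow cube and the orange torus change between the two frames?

-1.0

The distance was about 2.5 in the first image and 1.5 in the second, so they moved 1.0 units closer together.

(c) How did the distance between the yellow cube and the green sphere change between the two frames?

-3.3

They were about 6.0 units apart before and 2.7 after — 3.3 units closer together.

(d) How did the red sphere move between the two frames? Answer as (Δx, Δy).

(-2.0, 0.7)

From the two frames, the red sphere sits at roughly (14.5, 2.4) before and (12.5, 3.1) after.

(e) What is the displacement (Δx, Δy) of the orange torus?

(-1.4, 1.4)

From the two frames, the orange torus sits at roughly (8.9, 4.4) before and (7.5, 5.8) after.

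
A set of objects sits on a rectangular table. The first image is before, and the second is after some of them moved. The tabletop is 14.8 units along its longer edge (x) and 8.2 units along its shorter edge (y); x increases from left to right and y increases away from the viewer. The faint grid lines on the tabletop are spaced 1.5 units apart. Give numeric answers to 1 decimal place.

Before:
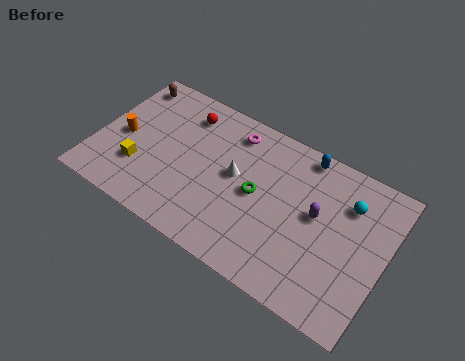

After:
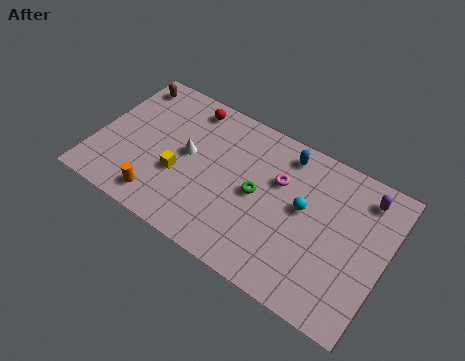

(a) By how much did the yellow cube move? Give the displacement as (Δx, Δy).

(2.0, 0.6)

From the two frames, the yellow cube sits at roughly (2.4, 2.5) before and (4.4, 3.1) after.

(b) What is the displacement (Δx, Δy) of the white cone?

(-2.5, -0.1)

The white cone was at about (7.1, 4.5) and moved to about (4.6, 4.4).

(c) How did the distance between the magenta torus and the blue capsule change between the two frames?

-2.0

The distance was about 3.6 in the first image and 1.6 in the second, so they moved 2.0 units closer together.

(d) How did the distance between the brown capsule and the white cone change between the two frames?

-2.2

Before: roughly 6.6 units apart; after: 4.4. That's 2.2 units closer together.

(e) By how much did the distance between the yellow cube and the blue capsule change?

-2.9

They were about 9.2 units apart before and 6.3 after — 2.9 units closer together.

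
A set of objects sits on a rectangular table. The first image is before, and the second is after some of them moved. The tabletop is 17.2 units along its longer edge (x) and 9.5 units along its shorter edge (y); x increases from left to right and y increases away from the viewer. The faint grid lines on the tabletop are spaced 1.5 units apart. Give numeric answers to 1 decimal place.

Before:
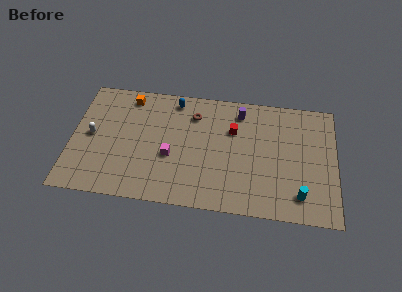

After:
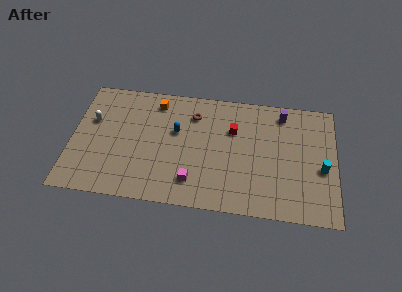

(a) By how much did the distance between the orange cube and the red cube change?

-1.8

They were about 7.1 units apart before and 5.3 after — 1.8 units closer together.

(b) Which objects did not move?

the red cube and the brown torus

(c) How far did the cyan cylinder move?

2.6

The cyan cylinder was near (14.9, 1.8) before and (16.3, 4.0) after, so it travelled √(1.4² + 2.2²) ≈ 2.6 units.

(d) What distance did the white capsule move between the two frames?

1.2

The white capsule was near (1.3, 4.8) before and (1.3, 6.0) after, so it travelled √(0.0² + 1.2²) ≈ 1.2 units.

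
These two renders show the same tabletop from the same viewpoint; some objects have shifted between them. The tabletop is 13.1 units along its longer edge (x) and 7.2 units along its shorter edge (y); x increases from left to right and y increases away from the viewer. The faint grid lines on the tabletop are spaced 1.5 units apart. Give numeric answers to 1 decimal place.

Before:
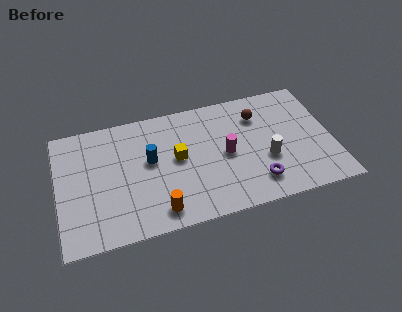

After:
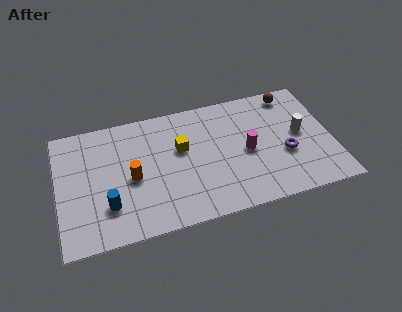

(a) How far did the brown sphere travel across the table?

1.9

From (9.7, 5.4) to (11.4, 6.3), the brown sphere covered √(1.7² + 0.9²) ≈ 1.9 units.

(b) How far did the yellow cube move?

0.5

From (5.7, 3.9) to (5.9, 4.4), the yellow cube covered √(0.2² + 0.5²) ≈ 0.5 units.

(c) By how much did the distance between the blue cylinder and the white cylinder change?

+3.8

The distance was about 5.7 in the first image and 9.5 in the second, so they moved 3.8 units further apart.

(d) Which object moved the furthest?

the blue cylinder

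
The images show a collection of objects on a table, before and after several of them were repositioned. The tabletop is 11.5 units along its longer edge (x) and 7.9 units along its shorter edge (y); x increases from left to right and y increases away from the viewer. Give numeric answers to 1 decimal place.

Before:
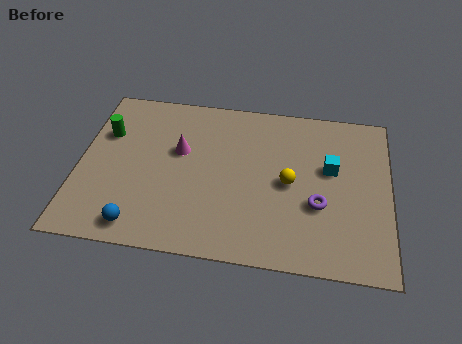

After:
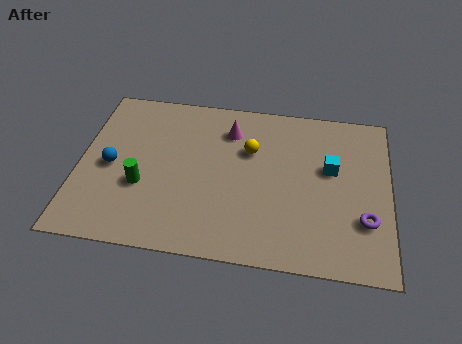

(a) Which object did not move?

the cyan cube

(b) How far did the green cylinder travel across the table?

2.8

The green cylinder moved from about (0.9, 5.3) to (2.4, 2.9), a distance of √(1.5² + 2.4²) ≈ 2.8.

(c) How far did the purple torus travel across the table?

1.8

From (8.9, 2.9) to (10.6, 2.4), the purple torus covered √(1.7² + 0.5²) ≈ 1.8 units.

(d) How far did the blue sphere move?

3.0

The blue sphere was near (2.4, 1.0) before and (1.2, 3.7) after, so it travelled √(1.2² + 2.7²) ≈ 3.0 units.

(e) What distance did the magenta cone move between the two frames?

2.2

From (3.7, 4.8) to (5.5, 6.1), the magenta cone covered √(1.8² + 1.3²) ≈ 2.2 units.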